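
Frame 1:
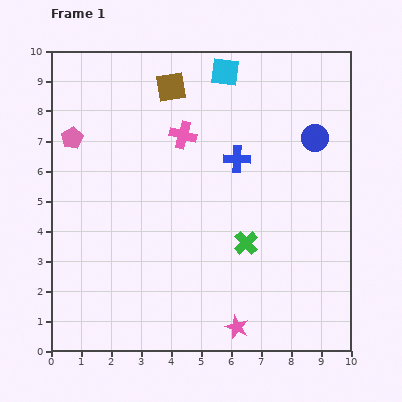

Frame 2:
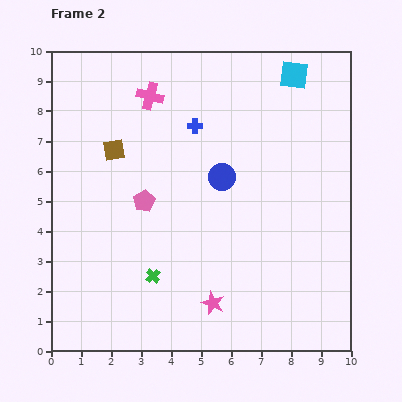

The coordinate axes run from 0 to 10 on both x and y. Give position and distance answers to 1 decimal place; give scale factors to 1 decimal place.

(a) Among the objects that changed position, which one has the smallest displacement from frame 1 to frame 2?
the pink star

(moved 1.1)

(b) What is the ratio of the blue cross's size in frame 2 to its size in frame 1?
0.6×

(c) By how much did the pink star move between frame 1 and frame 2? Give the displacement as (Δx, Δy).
(-0.8, 0.8)

The pink star was at (6.2, 0.8) in frame 1 and (5.4, 1.6) in frame 2.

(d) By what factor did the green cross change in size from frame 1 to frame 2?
0.6×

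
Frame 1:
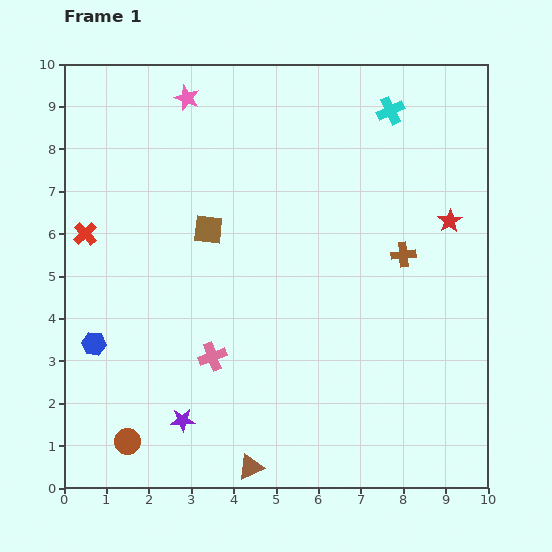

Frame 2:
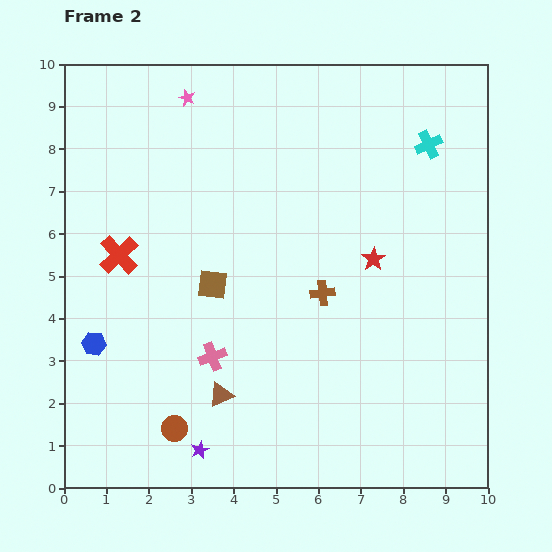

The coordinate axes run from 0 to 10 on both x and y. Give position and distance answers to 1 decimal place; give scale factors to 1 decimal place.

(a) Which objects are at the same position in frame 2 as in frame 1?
the pink cross, the blue hexagon, the pink star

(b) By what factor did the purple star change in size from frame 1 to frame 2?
0.8×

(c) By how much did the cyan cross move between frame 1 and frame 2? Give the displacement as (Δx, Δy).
(0.9, -0.8)

The cyan cross was at (7.7, 8.9) in frame 1 and (8.6, 8.1) in frame 2.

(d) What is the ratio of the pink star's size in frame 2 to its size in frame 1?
0.6×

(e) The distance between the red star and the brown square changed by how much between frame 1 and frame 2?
-1.9

Distance in frame 1: 5.7. Distance in frame 2: 3.8.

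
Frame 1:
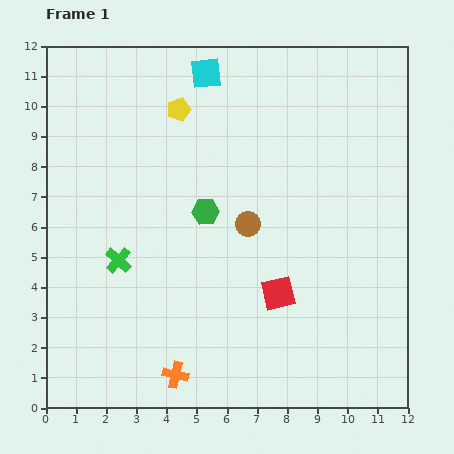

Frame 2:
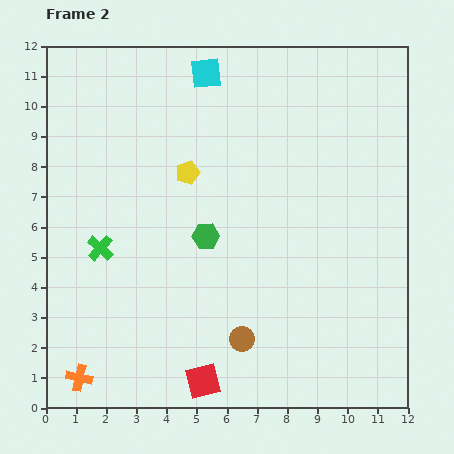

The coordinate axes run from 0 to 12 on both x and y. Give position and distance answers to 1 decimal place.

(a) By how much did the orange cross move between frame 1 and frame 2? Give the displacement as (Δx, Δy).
(-3.2, -0.1)

The orange cross was at (4.3, 1.1) in frame 1 and (1.1, 1.0) in frame 2.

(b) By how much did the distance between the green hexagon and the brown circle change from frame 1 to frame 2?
+2.1

Distance in frame 1: 1.5. Distance in frame 2: 3.6.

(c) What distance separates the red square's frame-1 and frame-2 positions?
3.8

The red square moved from (7.7, 3.8) to (5.2, 0.9), a distance of √(2.5² + 2.9²) ≈ 3.8.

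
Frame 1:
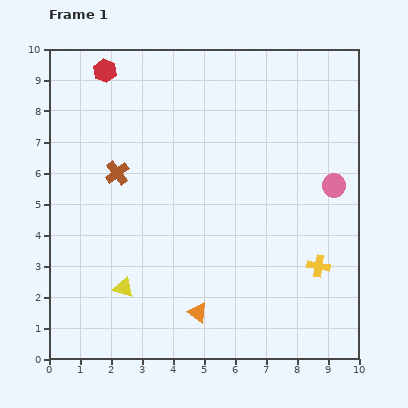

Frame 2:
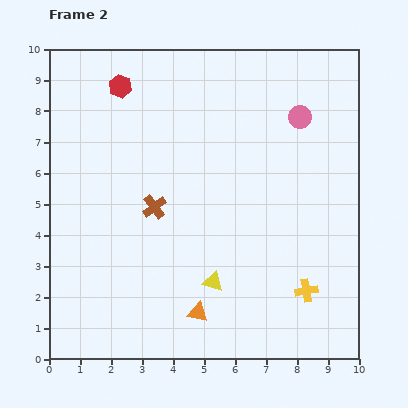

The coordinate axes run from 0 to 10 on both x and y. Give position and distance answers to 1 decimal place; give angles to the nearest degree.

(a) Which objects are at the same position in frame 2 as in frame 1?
the orange triangle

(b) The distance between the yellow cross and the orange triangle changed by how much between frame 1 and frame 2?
-0.6

Distance in frame 1: 4.2. Distance in frame 2: 3.6.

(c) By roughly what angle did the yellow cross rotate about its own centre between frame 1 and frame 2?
18° counter-clockwise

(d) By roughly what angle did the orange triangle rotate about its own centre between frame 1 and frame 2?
24° counter-clockwise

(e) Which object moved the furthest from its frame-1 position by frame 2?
the yellow triangle

(moved 2.9; next 2.5)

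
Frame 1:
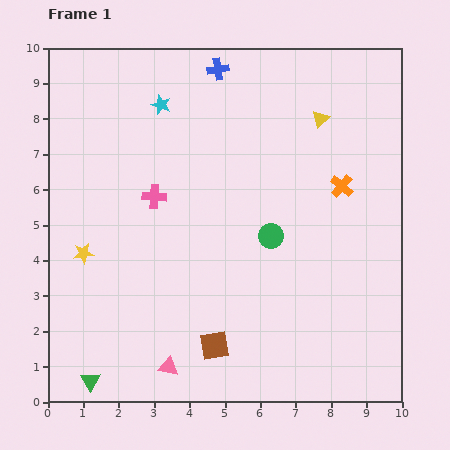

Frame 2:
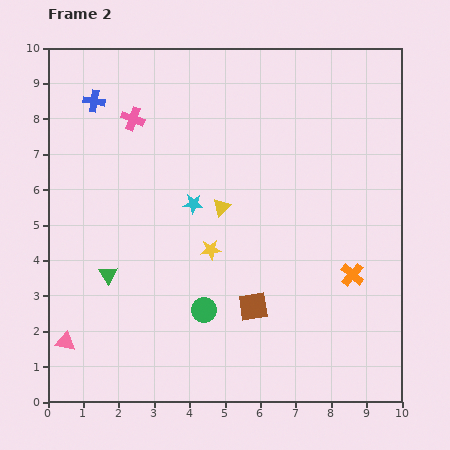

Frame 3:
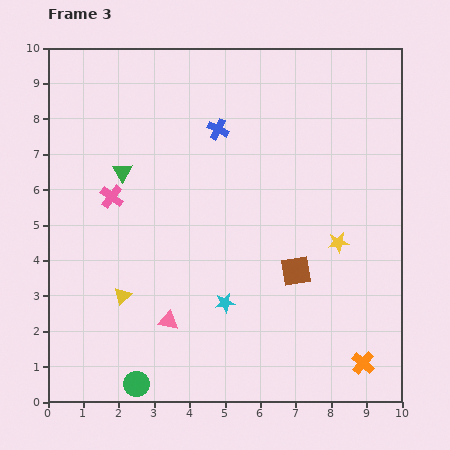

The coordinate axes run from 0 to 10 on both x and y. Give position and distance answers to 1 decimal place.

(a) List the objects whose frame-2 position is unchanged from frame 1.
none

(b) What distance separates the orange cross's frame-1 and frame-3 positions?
5.0

The orange cross moved from (8.3, 6.1) to (8.9, 1.1), a distance of √(0.6² + 5.0²) ≈ 5.0.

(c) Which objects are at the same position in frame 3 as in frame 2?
none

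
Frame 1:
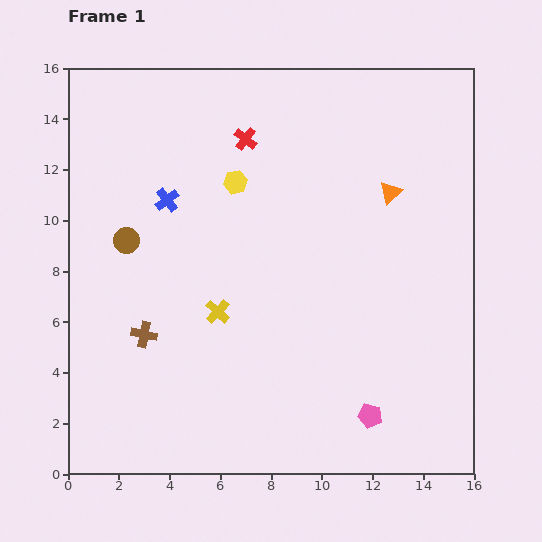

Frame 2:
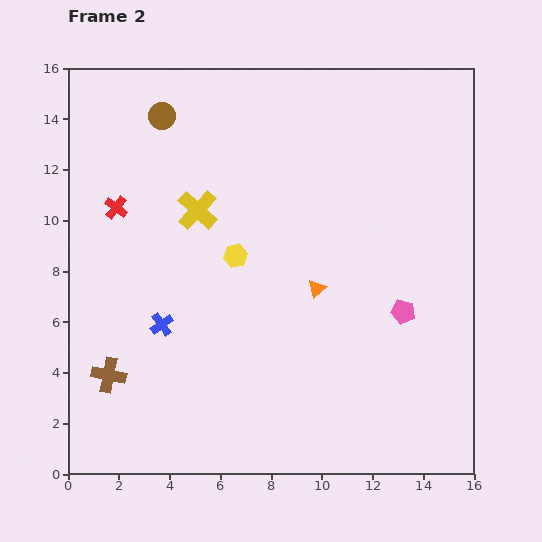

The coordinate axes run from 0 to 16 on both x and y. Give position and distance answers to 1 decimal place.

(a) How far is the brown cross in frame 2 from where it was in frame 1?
2.1

The brown cross moved from (3.0, 5.5) to (1.6, 3.9), a distance of √(1.4² + 1.6²) ≈ 2.1.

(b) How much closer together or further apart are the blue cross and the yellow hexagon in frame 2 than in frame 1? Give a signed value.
+1.2

Distance in frame 1: 2.8. Distance in frame 2: 4.0.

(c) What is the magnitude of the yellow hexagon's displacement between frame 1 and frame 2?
2.9

The yellow hexagon moved from (6.6, 11.5) to (6.6, 8.6), a distance of √(0.0² + 2.9²) ≈ 2.9.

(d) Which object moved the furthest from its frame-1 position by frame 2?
the red cross

(moved 5.8; next 5.1)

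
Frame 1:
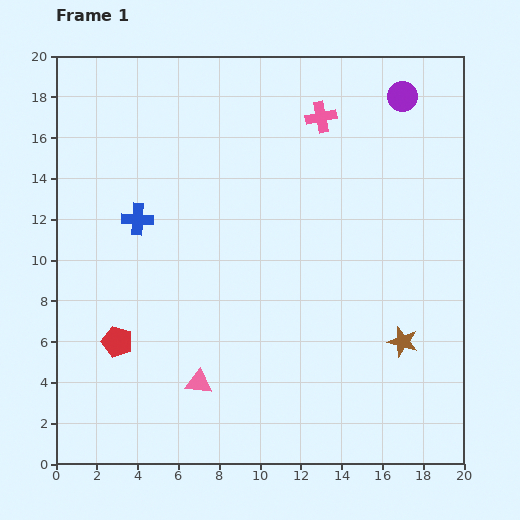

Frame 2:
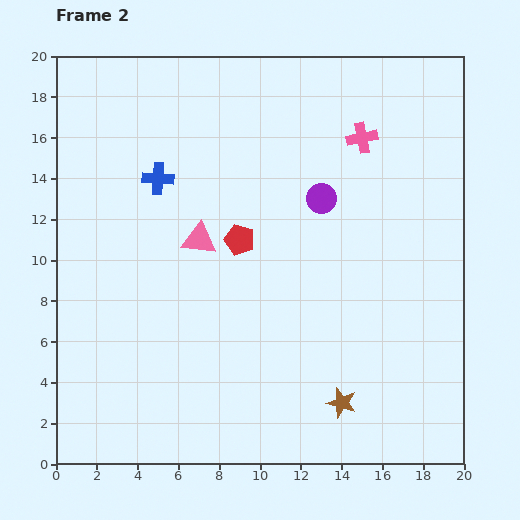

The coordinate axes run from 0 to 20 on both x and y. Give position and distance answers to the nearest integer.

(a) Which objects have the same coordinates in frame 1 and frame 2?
none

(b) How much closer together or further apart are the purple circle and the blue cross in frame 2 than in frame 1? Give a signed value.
-6

Distance in frame 1: 14. Distance in frame 2: 8.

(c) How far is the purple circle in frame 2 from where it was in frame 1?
6

The purple circle moved from (17, 18) to (13, 13), a distance of √(4² + 5²) ≈ 6.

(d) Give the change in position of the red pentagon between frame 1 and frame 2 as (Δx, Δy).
(6, 5)

The red pentagon was at (3, 6) in frame 1 and (9, 11) in frame 2.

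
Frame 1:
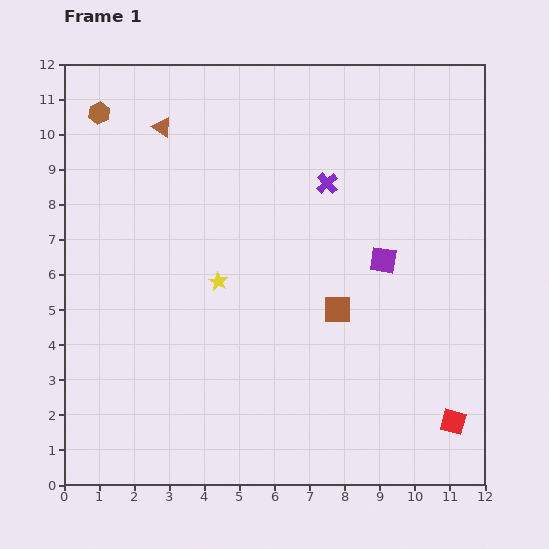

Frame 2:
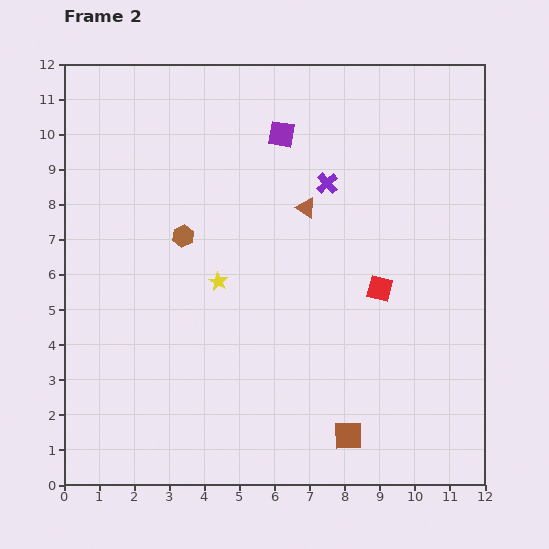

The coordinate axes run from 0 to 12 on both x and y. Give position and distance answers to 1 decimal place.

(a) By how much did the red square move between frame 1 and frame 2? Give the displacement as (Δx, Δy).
(-2.1, 3.8)

The red square was at (11.1, 1.8) in frame 1 and (9.0, 5.6) in frame 2.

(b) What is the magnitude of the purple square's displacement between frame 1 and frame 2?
4.6

The purple square moved from (9.1, 6.4) to (6.2, 10.0), a distance of √(2.9² + 3.6²) ≈ 4.6.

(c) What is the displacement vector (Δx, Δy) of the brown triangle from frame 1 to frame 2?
(4.1, -2.3)

The brown triangle was at (2.8, 10.2) in frame 1 and (6.9, 7.9) in frame 2.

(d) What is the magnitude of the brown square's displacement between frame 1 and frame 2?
3.6

The brown square moved from (7.8, 5.0) to (8.1, 1.4), a distance of √(0.3² + 3.6²) ≈ 3.6.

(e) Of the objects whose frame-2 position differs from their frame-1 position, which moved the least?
the brown square

(moved 3.6)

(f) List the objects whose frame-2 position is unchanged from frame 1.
the purple cross, the yellow star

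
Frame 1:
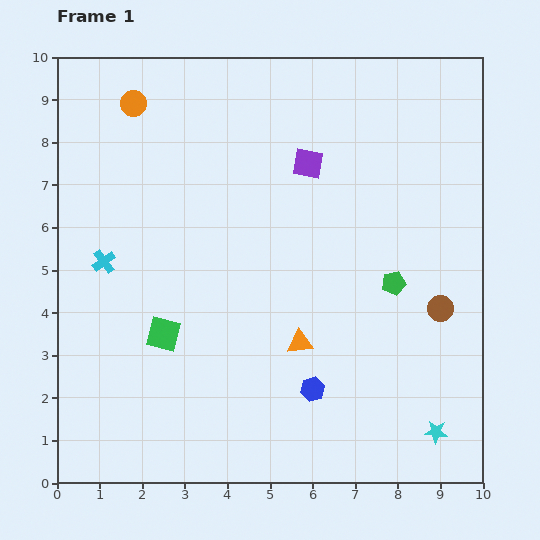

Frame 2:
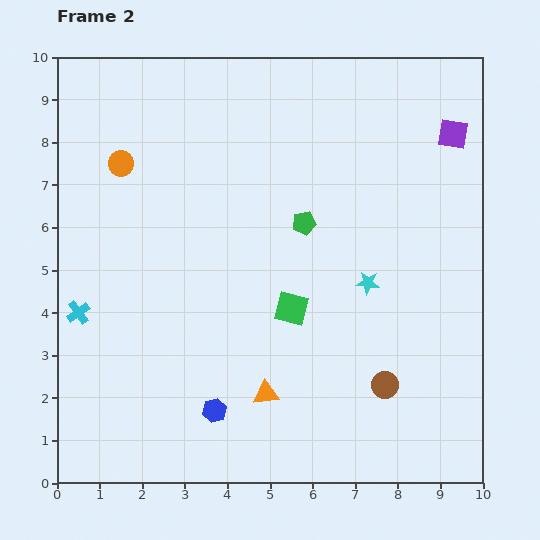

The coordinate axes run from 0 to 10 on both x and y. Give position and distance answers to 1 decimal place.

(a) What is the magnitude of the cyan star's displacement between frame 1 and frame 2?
3.8

The cyan star moved from (8.9, 1.2) to (7.3, 4.7), a distance of √(1.6² + 3.5²) ≈ 3.8.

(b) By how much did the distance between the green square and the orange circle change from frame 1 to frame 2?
-0.2

Distance in frame 1: 5.4. Distance in frame 2: 5.2.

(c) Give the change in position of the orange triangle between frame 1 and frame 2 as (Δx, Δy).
(-0.8, -1.2)

The orange triangle was at (5.7, 3.3) in frame 1 and (4.9, 2.1) in frame 2.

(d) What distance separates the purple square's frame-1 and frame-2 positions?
3.5

The purple square moved from (5.9, 7.5) to (9.3, 8.2), a distance of √(3.4² + 0.7²) ≈ 3.5.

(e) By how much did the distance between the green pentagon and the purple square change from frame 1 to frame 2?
+0.7

Distance in frame 1: 3.4. Distance in frame 2: 4.1.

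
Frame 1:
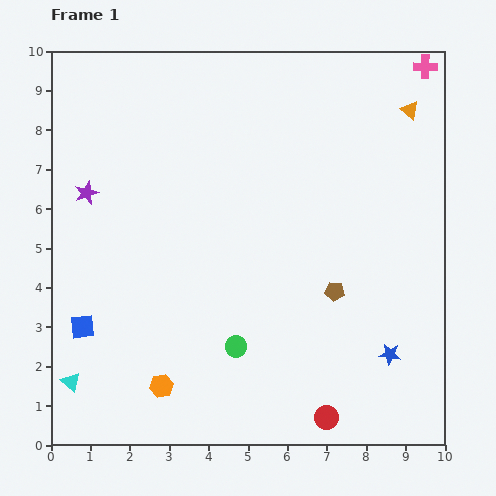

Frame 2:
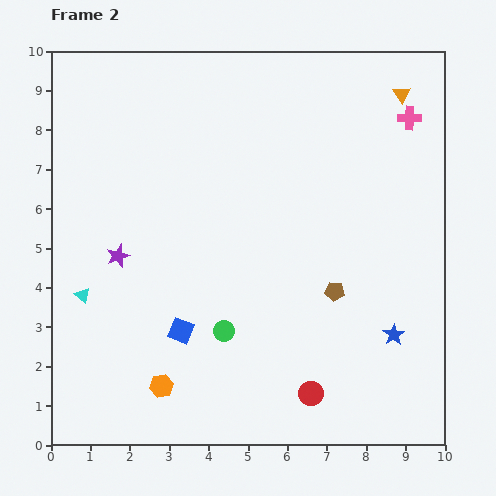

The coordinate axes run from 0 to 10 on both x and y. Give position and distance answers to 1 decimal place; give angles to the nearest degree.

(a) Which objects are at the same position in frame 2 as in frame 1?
the orange hexagon, the brown pentagon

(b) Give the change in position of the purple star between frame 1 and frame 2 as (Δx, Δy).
(0.8, -1.6)

The purple star was at (0.9, 6.4) in frame 1 and (1.7, 4.8) in frame 2.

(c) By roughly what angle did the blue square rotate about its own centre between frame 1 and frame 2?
28° clockwise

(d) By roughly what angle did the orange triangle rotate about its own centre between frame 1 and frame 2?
17° clockwise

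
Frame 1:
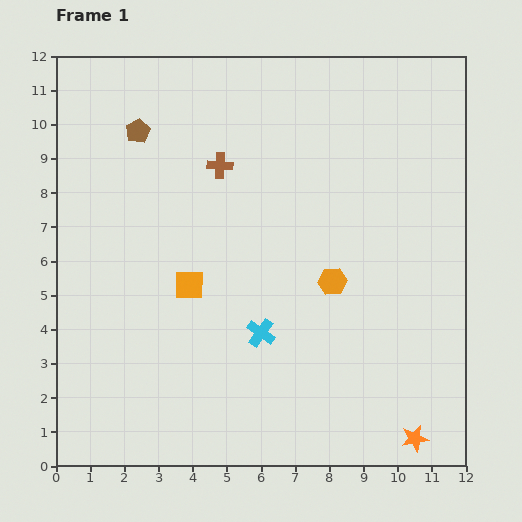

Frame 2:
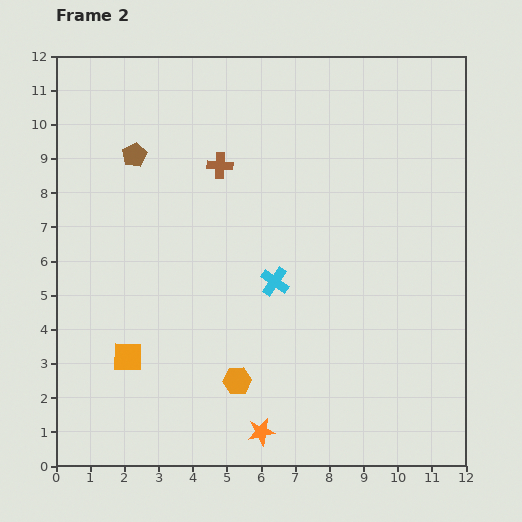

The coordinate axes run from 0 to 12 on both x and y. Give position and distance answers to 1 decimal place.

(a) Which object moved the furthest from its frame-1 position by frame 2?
the orange star

(moved 4.5; next 4.0)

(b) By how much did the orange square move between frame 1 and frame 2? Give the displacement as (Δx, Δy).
(-1.8, -2.1)

The orange square was at (3.9, 5.3) in frame 1 and (2.1, 3.2) in frame 2.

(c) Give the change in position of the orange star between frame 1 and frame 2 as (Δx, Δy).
(-4.5, 0.2)

The orange star was at (10.5, 0.8) in frame 1 and (6.0, 1.0) in frame 2.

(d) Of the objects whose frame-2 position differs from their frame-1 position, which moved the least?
the brown pentagon

(moved 0.7)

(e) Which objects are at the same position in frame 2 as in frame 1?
the brown cross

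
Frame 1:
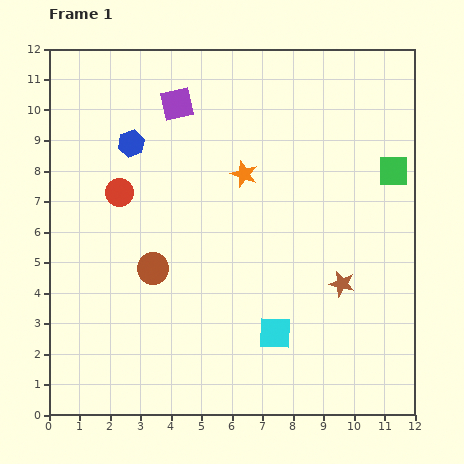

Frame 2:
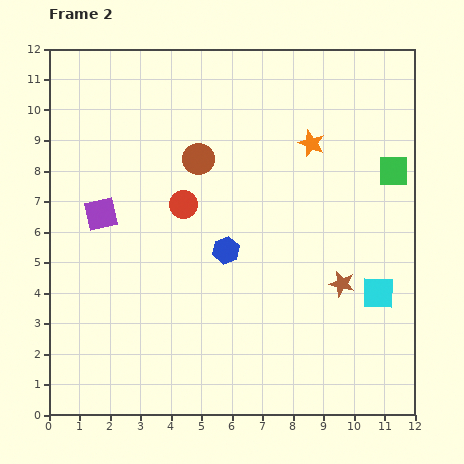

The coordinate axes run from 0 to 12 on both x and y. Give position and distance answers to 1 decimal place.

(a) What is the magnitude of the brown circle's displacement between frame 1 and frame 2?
3.9

The brown circle moved from (3.4, 4.8) to (4.9, 8.4), a distance of √(1.5² + 3.6²) ≈ 3.9.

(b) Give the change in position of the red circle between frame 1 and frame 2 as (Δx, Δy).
(2.1, -0.4)

The red circle was at (2.3, 7.3) in frame 1 and (4.4, 6.9) in frame 2.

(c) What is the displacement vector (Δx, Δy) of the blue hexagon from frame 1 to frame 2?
(3.1, -3.5)

The blue hexagon was at (2.7, 8.9) in frame 1 and (5.8, 5.4) in frame 2.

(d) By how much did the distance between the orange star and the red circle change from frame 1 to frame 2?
+0.6

Distance in frame 1: 4.1. Distance in frame 2: 4.7.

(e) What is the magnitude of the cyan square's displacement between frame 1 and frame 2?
3.6

The cyan square moved from (7.4, 2.7) to (10.8, 4.0), a distance of √(3.4² + 1.3²) ≈ 3.6.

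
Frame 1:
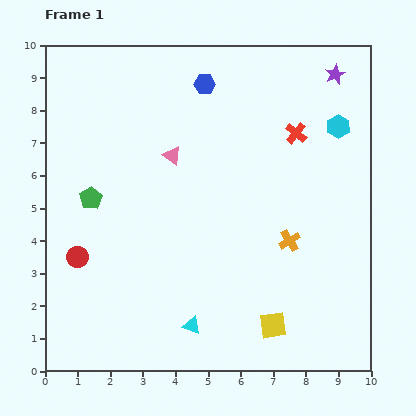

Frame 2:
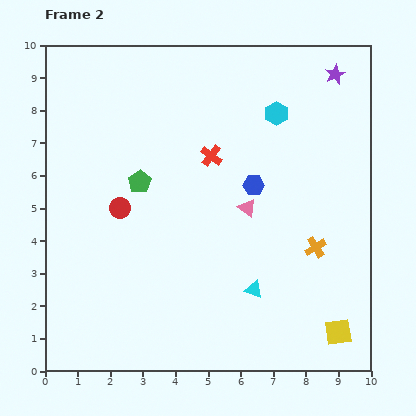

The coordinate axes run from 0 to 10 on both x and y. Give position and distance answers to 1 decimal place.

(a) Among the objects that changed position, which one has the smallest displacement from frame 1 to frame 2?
the orange cross

(moved 0.8)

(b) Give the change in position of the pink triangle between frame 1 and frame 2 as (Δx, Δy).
(2.3, -1.6)

The pink triangle was at (3.9, 6.6) in frame 1 and (6.2, 5.0) in frame 2.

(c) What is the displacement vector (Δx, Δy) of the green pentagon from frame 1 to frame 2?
(1.5, 0.5)

The green pentagon was at (1.4, 5.3) in frame 1 and (2.9, 5.8) in frame 2.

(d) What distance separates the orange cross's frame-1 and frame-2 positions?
0.8

The orange cross moved from (7.5, 4.0) to (8.3, 3.8), a distance of √(0.8² + 0.2²) ≈ 0.8.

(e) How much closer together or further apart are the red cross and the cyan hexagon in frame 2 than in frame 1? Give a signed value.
+1.1

Distance in frame 1: 1.3. Distance in frame 2: 2.4.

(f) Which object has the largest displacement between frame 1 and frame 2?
the blue hexagon

(moved 3.4; next 2.8)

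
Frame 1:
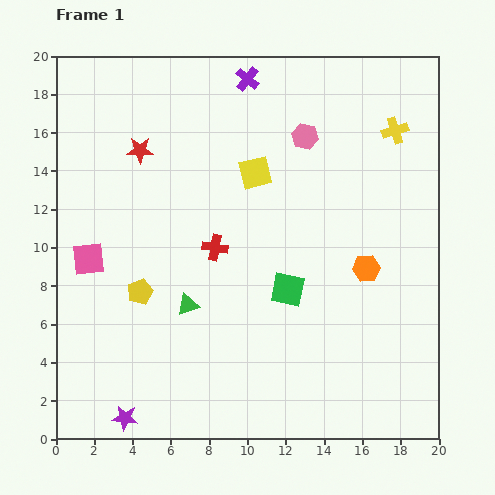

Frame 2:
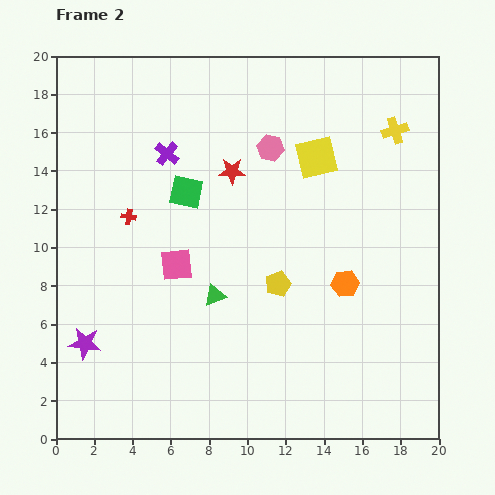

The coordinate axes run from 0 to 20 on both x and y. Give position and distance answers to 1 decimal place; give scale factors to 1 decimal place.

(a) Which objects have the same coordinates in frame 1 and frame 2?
the yellow cross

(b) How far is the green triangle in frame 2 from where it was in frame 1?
1.5

The green triangle moved from (6.9, 7.0) to (8.3, 7.5), a distance of √(1.4² + 0.5²) ≈ 1.5.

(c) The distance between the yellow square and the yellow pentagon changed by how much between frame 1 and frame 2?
-1.7

Distance in frame 1: 8.6. Distance in frame 2: 6.9.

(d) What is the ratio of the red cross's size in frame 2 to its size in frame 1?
0.6×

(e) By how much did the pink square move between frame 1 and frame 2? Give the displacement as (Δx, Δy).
(4.6, -0.3)

The pink square was at (1.7, 9.4) in frame 1 and (6.3, 9.1) in frame 2.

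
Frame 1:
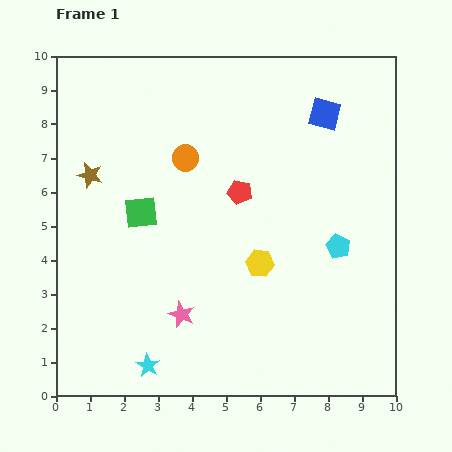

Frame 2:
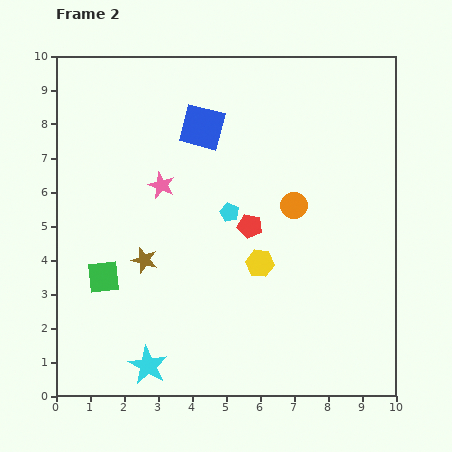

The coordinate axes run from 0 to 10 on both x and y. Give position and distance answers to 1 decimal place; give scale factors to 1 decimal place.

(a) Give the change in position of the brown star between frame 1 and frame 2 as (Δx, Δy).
(1.6, -2.5)

The brown star was at (1.0, 6.5) in frame 1 and (2.6, 4.0) in frame 2.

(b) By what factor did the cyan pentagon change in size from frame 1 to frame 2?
0.8×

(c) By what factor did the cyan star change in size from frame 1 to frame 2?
1.7×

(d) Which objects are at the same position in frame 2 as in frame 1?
the yellow hexagon, the cyan star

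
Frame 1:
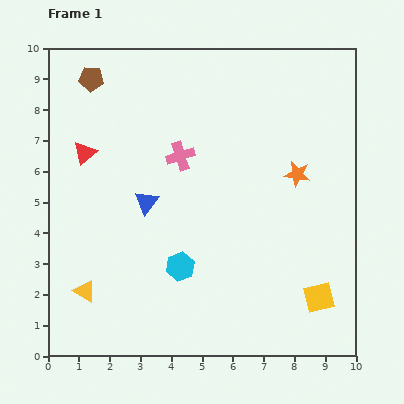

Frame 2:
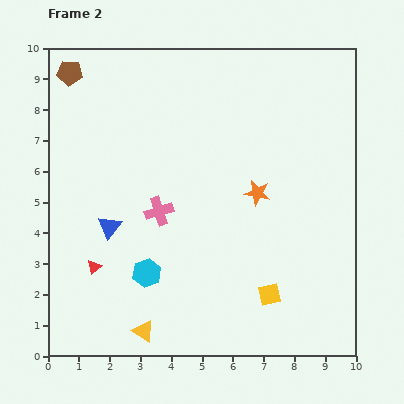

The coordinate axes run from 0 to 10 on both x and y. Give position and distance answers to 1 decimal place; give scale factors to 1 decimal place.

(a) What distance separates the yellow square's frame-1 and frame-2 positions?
1.6

The yellow square moved from (8.8, 1.9) to (7.2, 2.0), a distance of √(1.6² + 0.1²) ≈ 1.6.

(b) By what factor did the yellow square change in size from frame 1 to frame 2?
0.7×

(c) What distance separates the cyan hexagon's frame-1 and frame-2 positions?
1.1

The cyan hexagon moved from (4.3, 2.9) to (3.2, 2.7), a distance of √(1.1² + 0.2²) ≈ 1.1.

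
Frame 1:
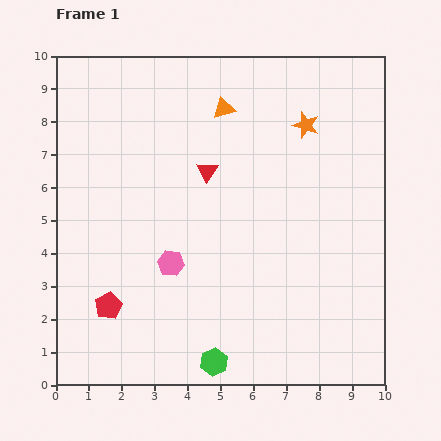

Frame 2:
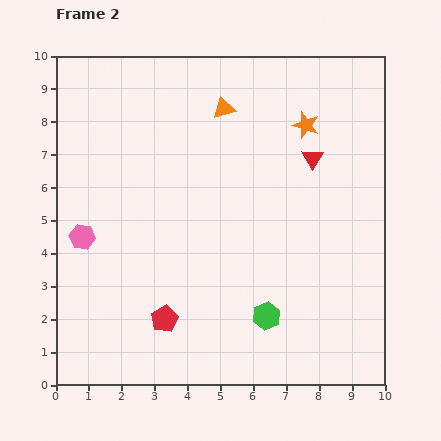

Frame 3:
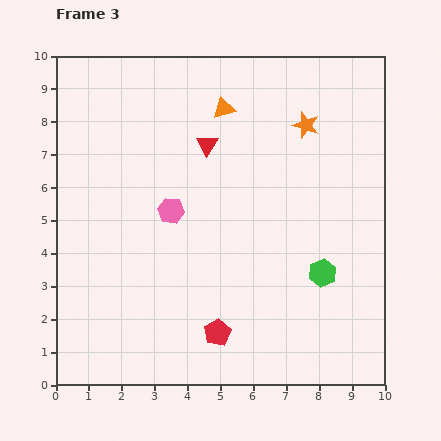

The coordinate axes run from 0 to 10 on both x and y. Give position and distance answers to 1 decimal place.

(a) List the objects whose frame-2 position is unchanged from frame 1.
the orange star, the orange triangle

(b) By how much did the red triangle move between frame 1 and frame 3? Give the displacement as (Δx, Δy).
(0.0, 0.8)

The red triangle was at (4.6, 6.5) in frame 1 and (4.6, 7.3) in frame 3.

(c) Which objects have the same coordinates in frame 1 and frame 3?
the orange star, the orange triangle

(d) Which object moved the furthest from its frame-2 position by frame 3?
the red triangle

(moved 3.2; next 2.8)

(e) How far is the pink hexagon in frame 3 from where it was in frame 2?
2.8

The pink hexagon moved from (0.8, 4.5) to (3.5, 5.3), a distance of √(2.7² + 0.8²) ≈ 2.8.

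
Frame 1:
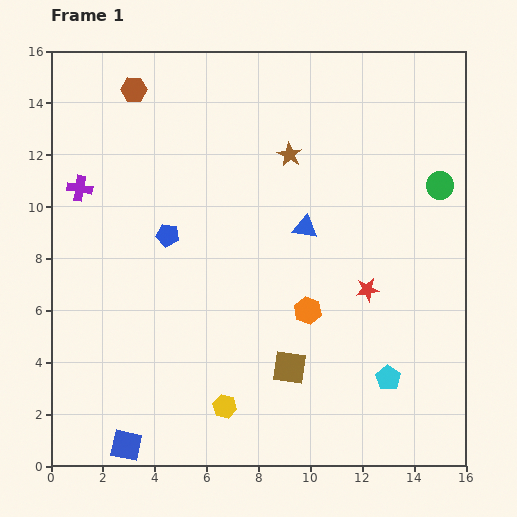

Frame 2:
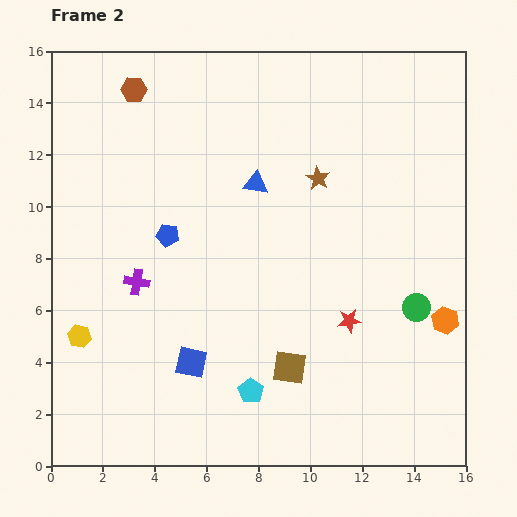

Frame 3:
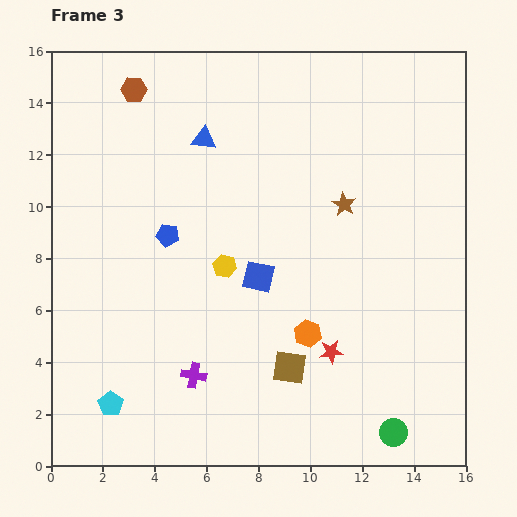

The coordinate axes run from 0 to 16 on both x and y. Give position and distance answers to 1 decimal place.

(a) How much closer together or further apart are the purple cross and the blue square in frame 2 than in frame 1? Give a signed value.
-6.4

Distance in frame 1: 10.1. Distance in frame 2: 3.7.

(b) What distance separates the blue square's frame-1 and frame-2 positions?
4.1

The blue square moved from (2.9, 0.8) to (5.4, 4.0), a distance of √(2.5² + 3.2²) ≈ 4.1.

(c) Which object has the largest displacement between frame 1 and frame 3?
the cyan pentagon

(moved 10.7; next 9.7)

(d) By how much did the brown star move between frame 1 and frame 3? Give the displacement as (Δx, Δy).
(2.1, -1.9)

The brown star was at (9.2, 12.0) in frame 1 and (11.3, 10.1) in frame 3.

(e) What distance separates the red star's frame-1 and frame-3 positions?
2.8

The red star moved from (12.2, 6.8) to (10.8, 4.4), a distance of √(1.4² + 2.4²) ≈ 2.8.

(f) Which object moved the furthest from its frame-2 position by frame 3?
the yellow hexagon

(moved 6.2; next 5.4)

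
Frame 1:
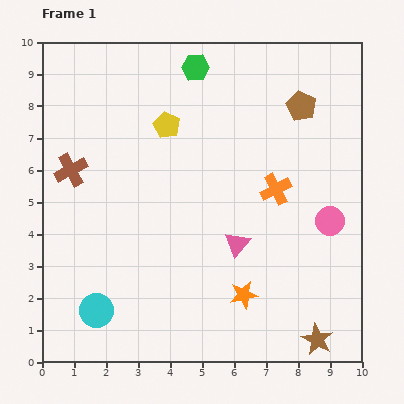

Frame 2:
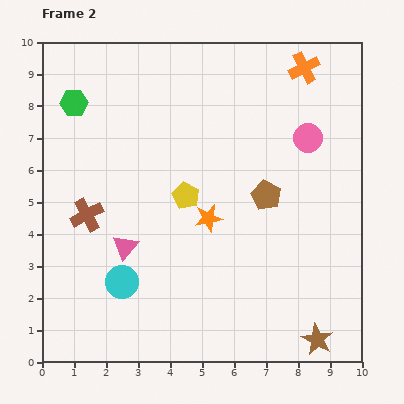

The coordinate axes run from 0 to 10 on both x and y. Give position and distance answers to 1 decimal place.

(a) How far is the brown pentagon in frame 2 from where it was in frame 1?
3.0

The brown pentagon moved from (8.1, 8.0) to (7.0, 5.2), a distance of √(1.1² + 2.8²) ≈ 3.0.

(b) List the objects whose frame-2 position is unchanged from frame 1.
the brown star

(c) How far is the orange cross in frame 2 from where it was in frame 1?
3.9

The orange cross moved from (7.3, 5.4) to (8.2, 9.2), a distance of √(0.9² + 3.8²) ≈ 3.9.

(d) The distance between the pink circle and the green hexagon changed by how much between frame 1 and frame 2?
+1.0

Distance in frame 1: 6.4. Distance in frame 2: 7.4.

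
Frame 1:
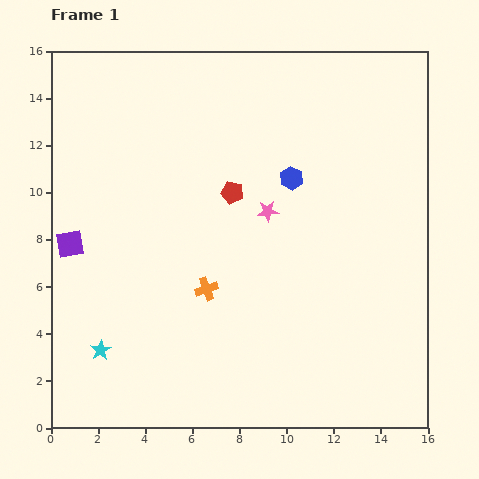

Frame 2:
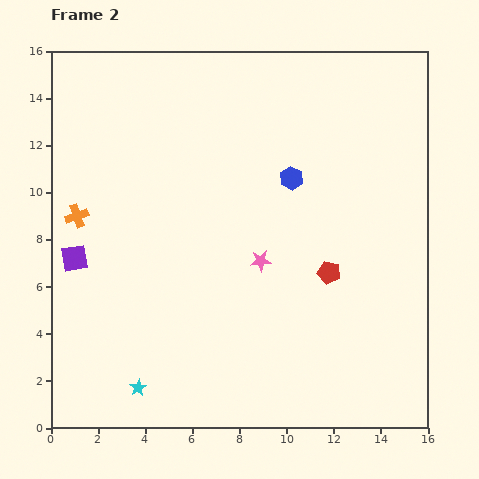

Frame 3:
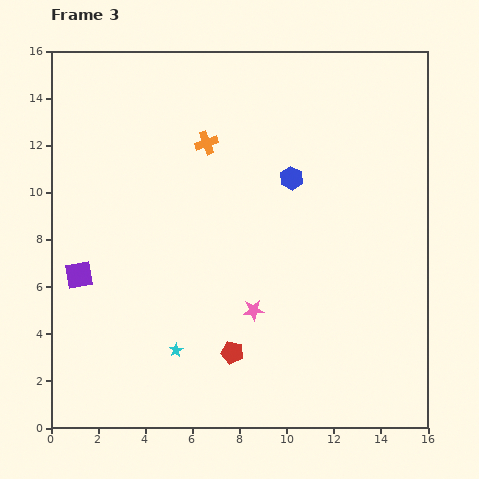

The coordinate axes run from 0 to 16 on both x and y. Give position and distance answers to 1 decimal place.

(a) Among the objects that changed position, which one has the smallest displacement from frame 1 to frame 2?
the purple square

(moved 0.6)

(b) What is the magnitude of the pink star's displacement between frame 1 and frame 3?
4.2

The pink star moved from (9.2, 9.2) to (8.6, 5.0), a distance of √(0.6² + 4.2²) ≈ 4.2.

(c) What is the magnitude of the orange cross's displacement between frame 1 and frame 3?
6.2

The orange cross moved from (6.6, 5.9) to (6.6, 12.1), a distance of √(0.0² + 6.2²) ≈ 6.2.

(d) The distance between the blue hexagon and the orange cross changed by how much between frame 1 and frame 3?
-2.0

Distance in frame 1: 5.9. Distance in frame 3: 3.9.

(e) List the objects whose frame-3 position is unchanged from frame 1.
the blue hexagon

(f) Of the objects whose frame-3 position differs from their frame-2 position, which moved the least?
the purple square

(moved 0.7)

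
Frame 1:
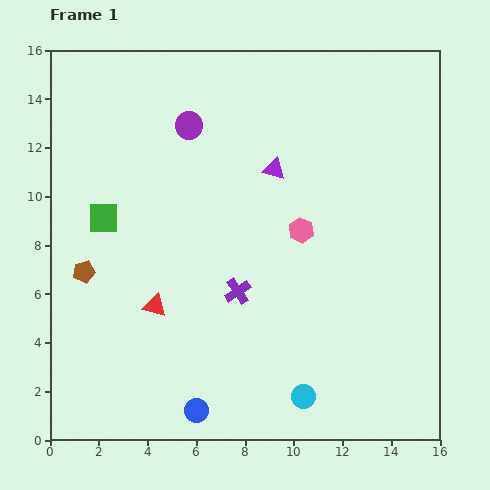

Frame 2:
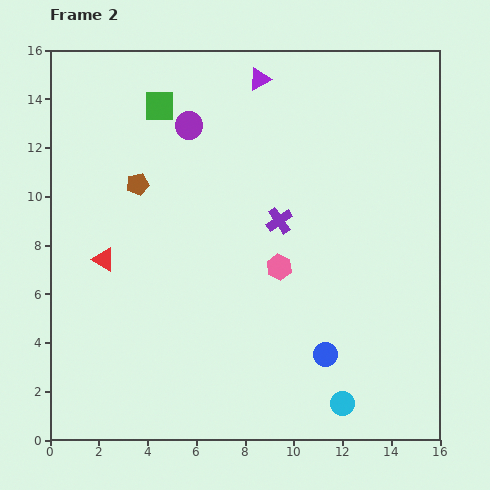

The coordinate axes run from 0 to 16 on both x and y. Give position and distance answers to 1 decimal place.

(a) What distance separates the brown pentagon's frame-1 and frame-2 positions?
4.2

The brown pentagon moved from (1.4, 6.9) to (3.6, 10.5), a distance of √(2.2² + 3.6²) ≈ 4.2.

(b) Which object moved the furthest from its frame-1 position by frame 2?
the blue circle

(moved 5.8; next 5.1)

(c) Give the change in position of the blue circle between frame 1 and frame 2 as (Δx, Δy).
(5.3, 2.3)

The blue circle was at (6.0, 1.2) in frame 1 and (11.3, 3.5) in frame 2.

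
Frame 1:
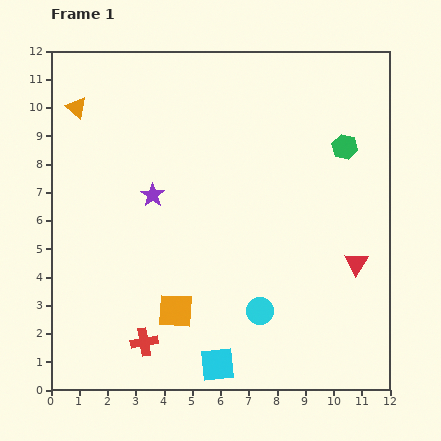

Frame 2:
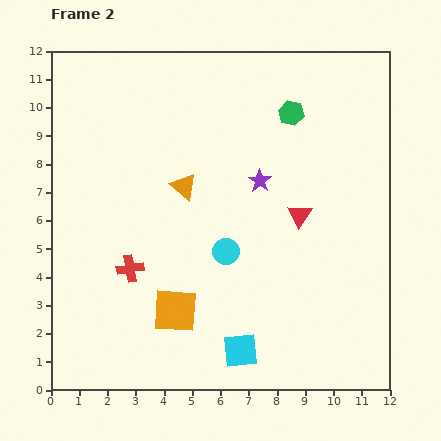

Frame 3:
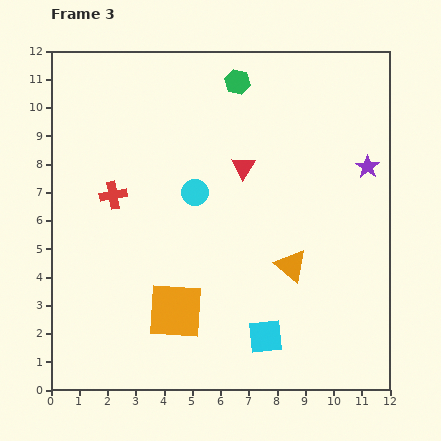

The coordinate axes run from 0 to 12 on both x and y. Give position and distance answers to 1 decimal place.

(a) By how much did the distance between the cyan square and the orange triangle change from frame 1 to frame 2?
-4.3

Distance in frame 1: 10.4. Distance in frame 2: 6.1.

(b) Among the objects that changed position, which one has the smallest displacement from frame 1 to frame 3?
the cyan square

(moved 2.0)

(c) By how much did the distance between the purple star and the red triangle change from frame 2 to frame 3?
+2.6

Distance in frame 2: 1.8. Distance in frame 3: 4.4.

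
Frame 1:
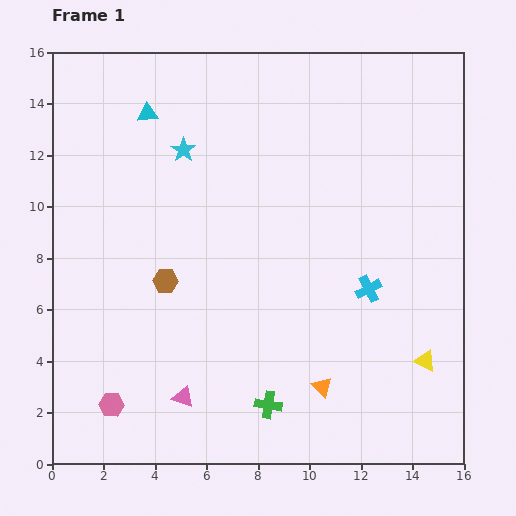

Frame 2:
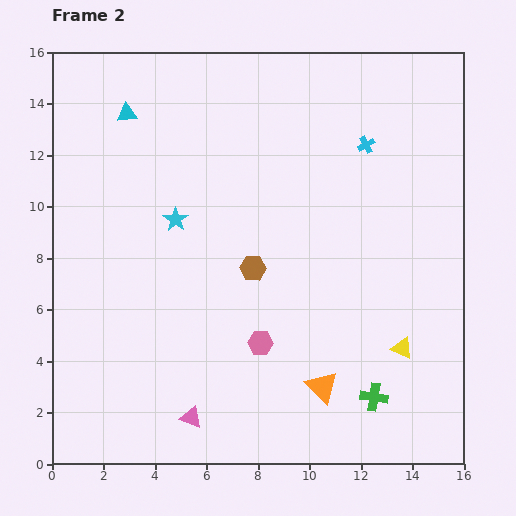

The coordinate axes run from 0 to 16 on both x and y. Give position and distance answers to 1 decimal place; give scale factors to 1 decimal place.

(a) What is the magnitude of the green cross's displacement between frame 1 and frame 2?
4.1

The green cross moved from (8.4, 2.3) to (12.5, 2.6), a distance of √(4.1² + 0.3²) ≈ 4.1.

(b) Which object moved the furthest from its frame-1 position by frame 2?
the pink hexagon

(moved 6.3; next 5.6)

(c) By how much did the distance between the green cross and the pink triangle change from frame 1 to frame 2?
+3.8

Distance in frame 1: 3.3. Distance in frame 2: 7.1.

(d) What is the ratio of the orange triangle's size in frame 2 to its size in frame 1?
1.6×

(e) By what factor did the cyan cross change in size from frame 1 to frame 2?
0.6×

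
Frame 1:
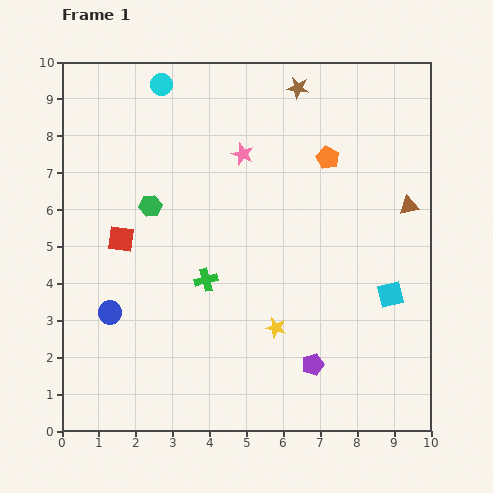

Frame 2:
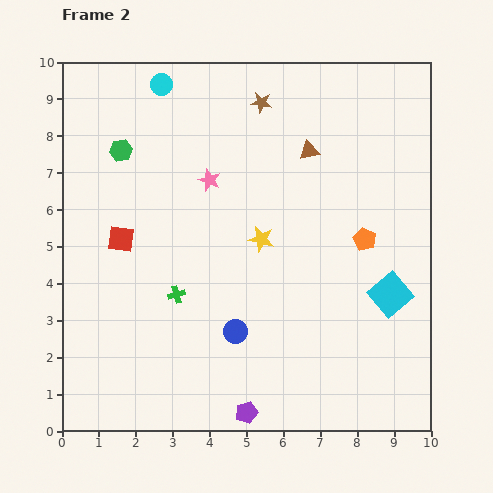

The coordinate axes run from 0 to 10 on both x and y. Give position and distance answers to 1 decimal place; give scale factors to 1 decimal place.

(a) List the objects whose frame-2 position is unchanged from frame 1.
the cyan circle, the red square, the cyan square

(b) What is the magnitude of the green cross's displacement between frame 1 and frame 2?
0.9

The green cross moved from (3.9, 4.1) to (3.1, 3.7), a distance of √(0.8² + 0.4²) ≈ 0.9.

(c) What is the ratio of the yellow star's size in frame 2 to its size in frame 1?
1.3×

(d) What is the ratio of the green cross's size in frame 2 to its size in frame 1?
0.7×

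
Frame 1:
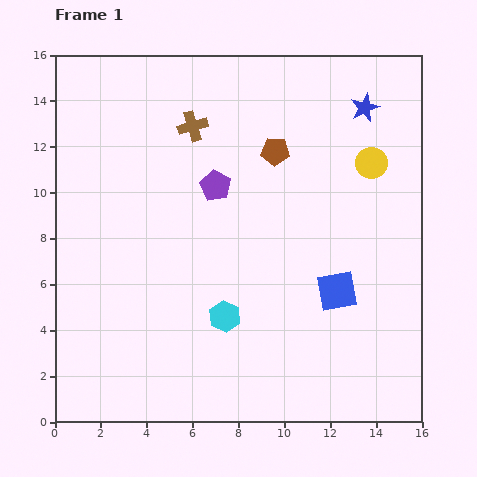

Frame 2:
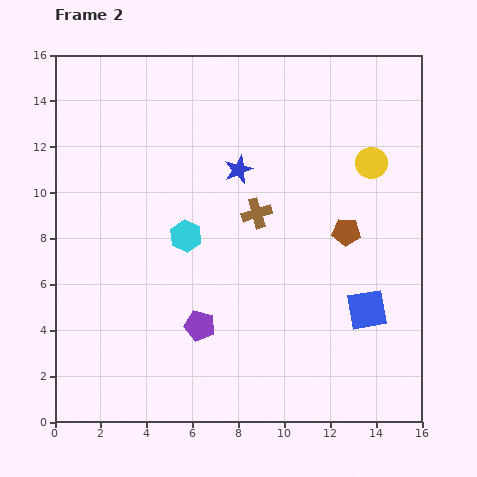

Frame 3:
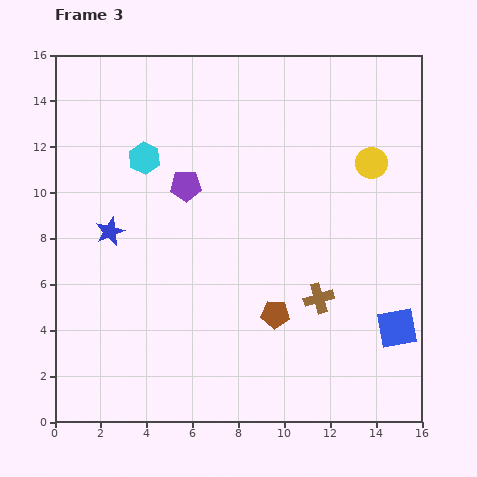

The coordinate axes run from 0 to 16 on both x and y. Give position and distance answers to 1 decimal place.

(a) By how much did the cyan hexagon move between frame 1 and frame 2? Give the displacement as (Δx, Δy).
(-1.7, 3.5)

The cyan hexagon was at (7.4, 4.6) in frame 1 and (5.7, 8.1) in frame 2.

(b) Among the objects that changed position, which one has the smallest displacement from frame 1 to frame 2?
the blue square

(moved 1.5)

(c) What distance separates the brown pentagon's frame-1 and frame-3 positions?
7.1

The brown pentagon moved from (9.6, 11.8) to (9.6, 4.7), a distance of √(0.0² + 7.1²) ≈ 7.1.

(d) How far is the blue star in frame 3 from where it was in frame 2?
6.2

The blue star moved from (8.0, 11.0) to (2.4, 8.3), a distance of √(5.6² + 2.7²) ≈ 6.2.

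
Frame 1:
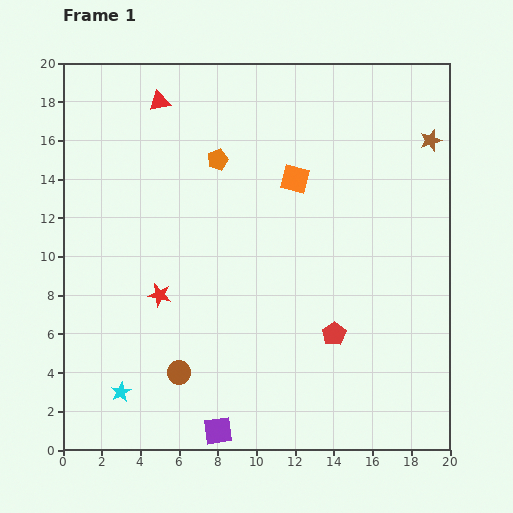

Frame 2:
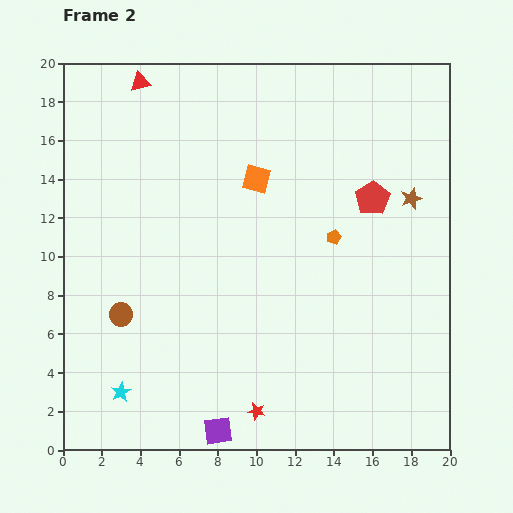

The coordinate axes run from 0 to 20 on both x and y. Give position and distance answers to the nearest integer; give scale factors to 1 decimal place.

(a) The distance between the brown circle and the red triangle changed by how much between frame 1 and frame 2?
-2

Distance in frame 1: 14. Distance in frame 2: 12.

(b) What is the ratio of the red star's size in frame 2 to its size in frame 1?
0.7×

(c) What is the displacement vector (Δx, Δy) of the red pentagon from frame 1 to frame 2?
(2, 7)

The red pentagon was at (14, 6) in frame 1 and (16, 13) in frame 2.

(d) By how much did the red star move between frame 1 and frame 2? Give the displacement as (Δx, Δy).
(5, -6)

The red star was at (5, 8) in frame 1 and (10, 2) in frame 2.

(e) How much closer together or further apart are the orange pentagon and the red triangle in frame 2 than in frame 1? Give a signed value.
+9

Distance in frame 1: 4. Distance in frame 2: 13.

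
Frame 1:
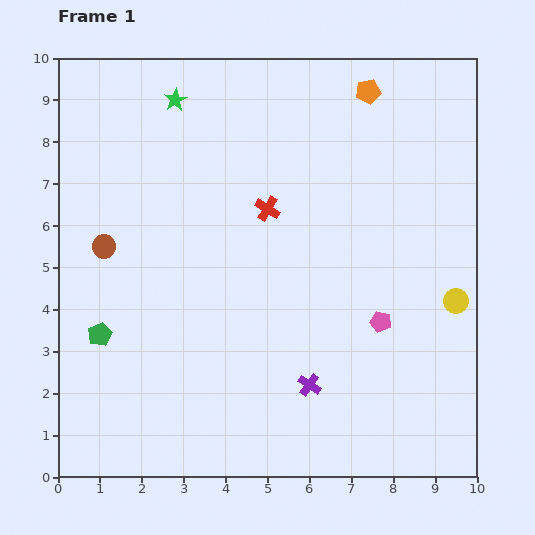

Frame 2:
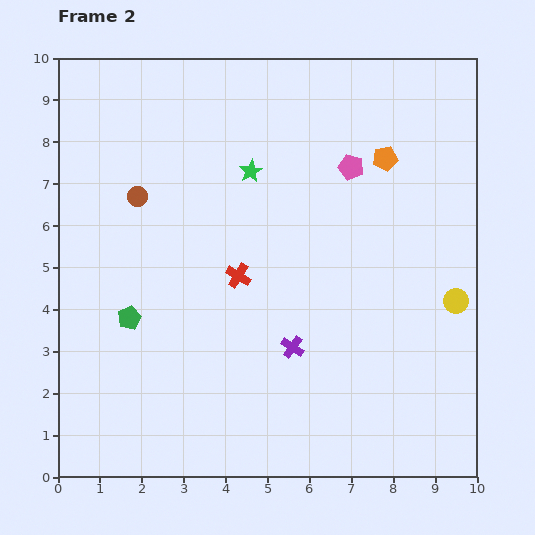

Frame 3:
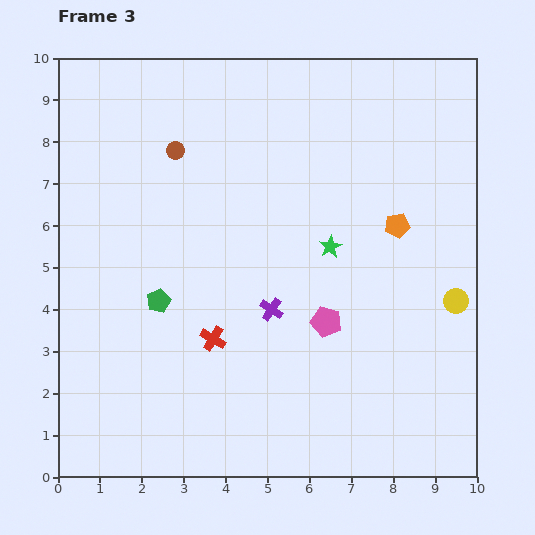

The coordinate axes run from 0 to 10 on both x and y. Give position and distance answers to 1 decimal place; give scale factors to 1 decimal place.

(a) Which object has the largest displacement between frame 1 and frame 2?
the pink pentagon

(moved 3.8; next 2.5)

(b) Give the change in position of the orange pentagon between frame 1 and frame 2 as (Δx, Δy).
(0.4, -1.6)

The orange pentagon was at (7.4, 9.2) in frame 1 and (7.8, 7.6) in frame 2.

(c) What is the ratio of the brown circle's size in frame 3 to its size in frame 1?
0.8×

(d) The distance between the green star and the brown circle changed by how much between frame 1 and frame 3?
+0.5

Distance in frame 1: 3.9. Distance in frame 3: 4.4.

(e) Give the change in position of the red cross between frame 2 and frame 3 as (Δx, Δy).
(-0.6, -1.5)

The red cross was at (4.3, 4.8) in frame 2 and (3.7, 3.3) in frame 3.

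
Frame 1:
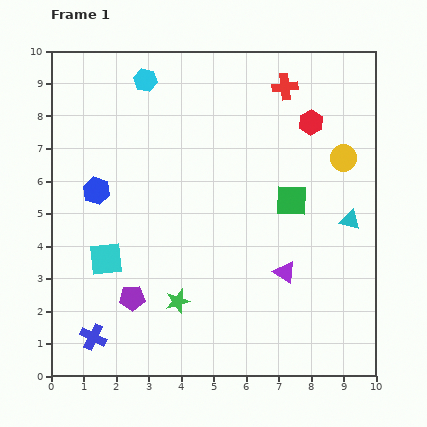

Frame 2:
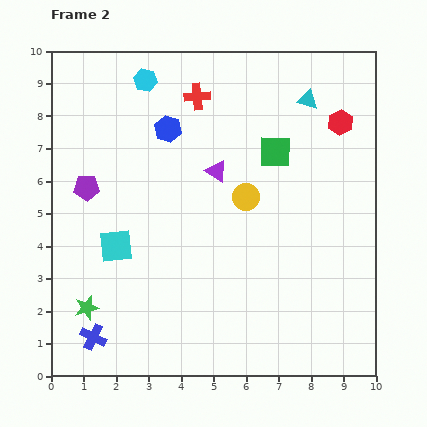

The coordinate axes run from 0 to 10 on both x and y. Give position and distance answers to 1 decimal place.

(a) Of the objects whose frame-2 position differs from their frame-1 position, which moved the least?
the cyan square

(moved 0.5)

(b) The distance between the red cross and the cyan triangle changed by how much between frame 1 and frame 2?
-1.2

Distance in frame 1: 4.6. Distance in frame 2: 3.4.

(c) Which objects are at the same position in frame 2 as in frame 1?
the cyan hexagon, the blue cross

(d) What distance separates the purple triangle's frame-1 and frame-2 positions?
3.7

The purple triangle moved from (7.2, 3.2) to (5.1, 6.3), a distance of √(2.1² + 3.1²) ≈ 3.7.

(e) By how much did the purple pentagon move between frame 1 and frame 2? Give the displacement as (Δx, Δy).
(-1.4, 3.4)

The purple pentagon was at (2.5, 2.4) in frame 1 and (1.1, 5.8) in frame 2.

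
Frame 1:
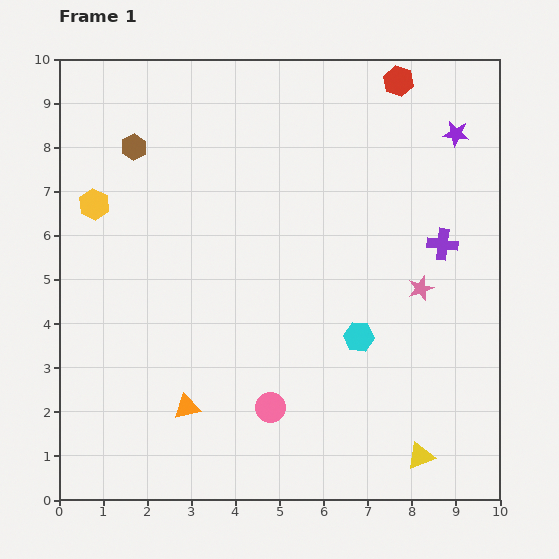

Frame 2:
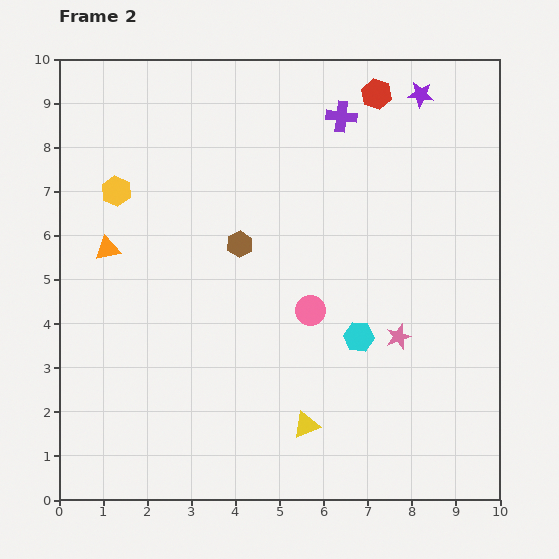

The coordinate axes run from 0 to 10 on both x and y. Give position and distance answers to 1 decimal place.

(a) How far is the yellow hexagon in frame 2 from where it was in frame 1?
0.6

The yellow hexagon moved from (0.8, 6.7) to (1.3, 7.0), a distance of √(0.5² + 0.3²) ≈ 0.6.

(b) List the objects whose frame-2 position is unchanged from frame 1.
the cyan hexagon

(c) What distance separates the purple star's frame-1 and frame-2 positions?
1.2

The purple star moved from (9.0, 8.3) to (8.2, 9.2), a distance of √(0.8² + 0.9²) ≈ 1.2.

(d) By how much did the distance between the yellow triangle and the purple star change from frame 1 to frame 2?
+0.6

Distance in frame 1: 7.3. Distance in frame 2: 7.9.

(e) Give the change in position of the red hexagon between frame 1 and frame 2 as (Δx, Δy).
(-0.5, -0.3)

The red hexagon was at (7.7, 9.5) in frame 1 and (7.2, 9.2) in frame 2.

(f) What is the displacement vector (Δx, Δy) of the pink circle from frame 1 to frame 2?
(0.9, 2.2)

The pink circle was at (4.8, 2.1) in frame 1 and (5.7, 4.3) in frame 2.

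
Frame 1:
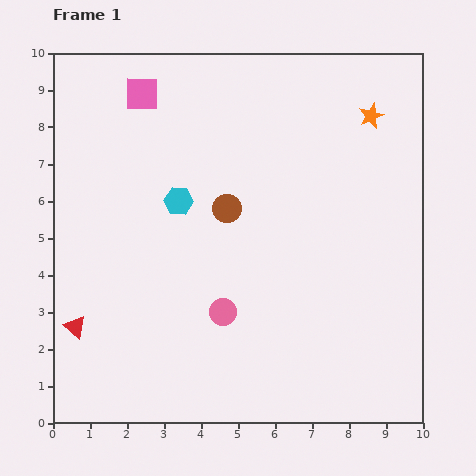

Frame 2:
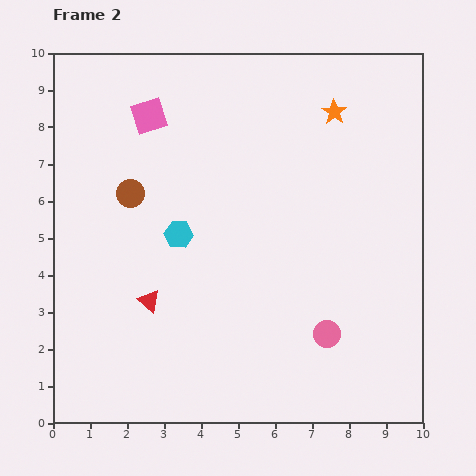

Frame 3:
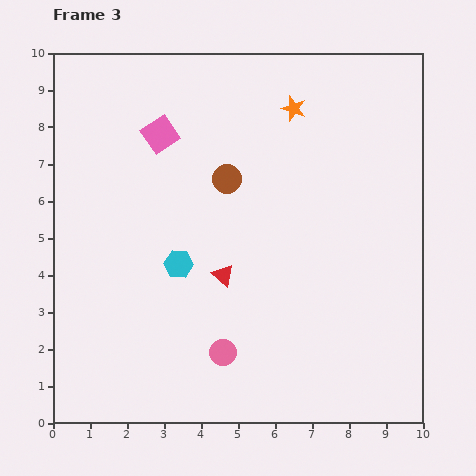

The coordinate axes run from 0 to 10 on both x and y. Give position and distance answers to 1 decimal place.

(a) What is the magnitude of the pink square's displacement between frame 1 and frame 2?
0.6

The pink square moved from (2.4, 8.9) to (2.6, 8.3), a distance of √(0.2² + 0.6²) ≈ 0.6.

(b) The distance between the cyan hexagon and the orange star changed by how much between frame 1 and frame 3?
-0.5

Distance in frame 1: 5.7. Distance in frame 3: 5.2.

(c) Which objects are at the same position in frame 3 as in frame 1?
none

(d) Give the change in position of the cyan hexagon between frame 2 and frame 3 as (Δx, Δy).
(0.0, -0.8)

The cyan hexagon was at (3.4, 5.1) in frame 2 and (3.4, 4.3) in frame 3.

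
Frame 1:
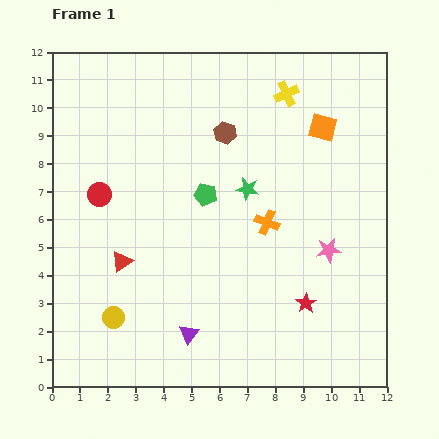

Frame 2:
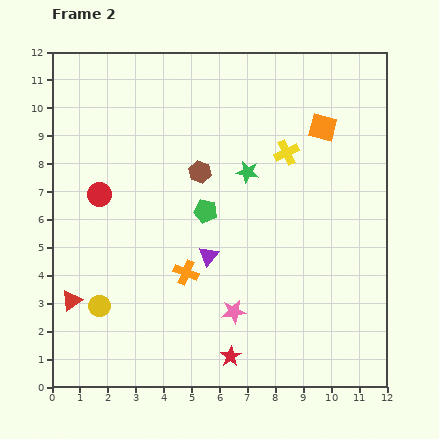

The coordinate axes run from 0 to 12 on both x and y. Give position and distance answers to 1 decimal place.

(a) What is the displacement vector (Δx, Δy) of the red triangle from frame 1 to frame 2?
(-1.8, -1.4)

The red triangle was at (2.5, 4.5) in frame 1 and (0.7, 3.1) in frame 2.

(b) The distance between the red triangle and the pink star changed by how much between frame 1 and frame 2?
-1.6

Distance in frame 1: 7.4. Distance in frame 2: 5.8.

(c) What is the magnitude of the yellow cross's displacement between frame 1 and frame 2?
2.1

The yellow cross moved from (8.4, 10.5) to (8.4, 8.4), a distance of √(0.0² + 2.1²) ≈ 2.1.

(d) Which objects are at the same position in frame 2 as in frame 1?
the red circle, the orange square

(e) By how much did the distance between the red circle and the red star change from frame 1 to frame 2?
-0.9

Distance in frame 1: 8.4. Distance in frame 2: 7.5.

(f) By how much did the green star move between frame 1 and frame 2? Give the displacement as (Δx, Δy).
(0.0, 0.6)

The green star was at (7.0, 7.1) in frame 1 and (7.0, 7.7) in frame 2.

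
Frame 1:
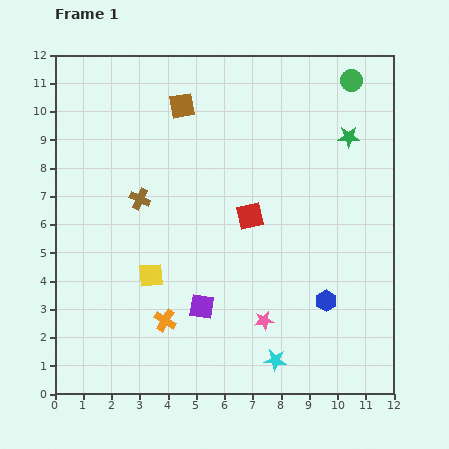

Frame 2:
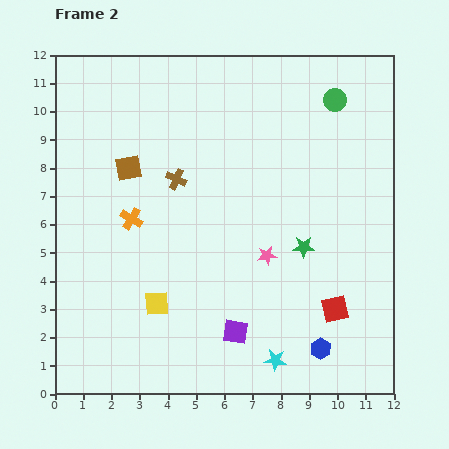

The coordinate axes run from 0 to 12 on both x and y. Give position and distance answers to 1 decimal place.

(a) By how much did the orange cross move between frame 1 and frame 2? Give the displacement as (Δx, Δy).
(-1.2, 3.6)

The orange cross was at (3.9, 2.6) in frame 1 and (2.7, 6.2) in frame 2.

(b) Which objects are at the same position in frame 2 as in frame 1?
the cyan star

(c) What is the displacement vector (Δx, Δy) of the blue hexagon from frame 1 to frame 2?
(-0.2, -1.7)

The blue hexagon was at (9.6, 3.3) in frame 1 and (9.4, 1.6) in frame 2.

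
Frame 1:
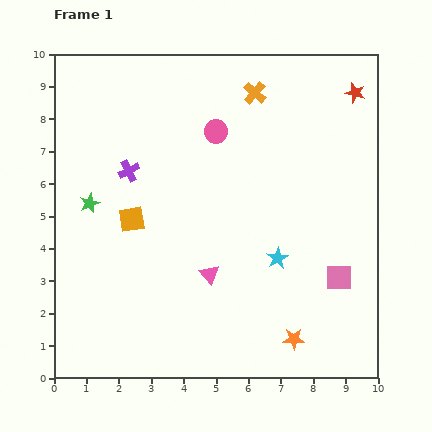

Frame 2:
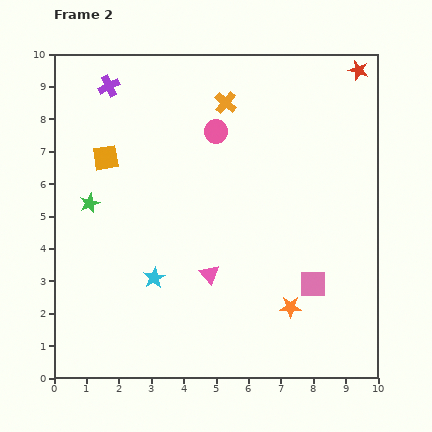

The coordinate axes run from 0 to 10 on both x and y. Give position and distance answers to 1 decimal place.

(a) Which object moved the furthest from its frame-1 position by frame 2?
the cyan star

(moved 3.8; next 2.7)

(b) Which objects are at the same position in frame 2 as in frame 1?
the green star, the pink triangle, the pink circle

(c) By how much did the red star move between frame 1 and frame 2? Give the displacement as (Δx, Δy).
(0.1, 0.7)

The red star was at (9.3, 8.8) in frame 1 and (9.4, 9.5) in frame 2.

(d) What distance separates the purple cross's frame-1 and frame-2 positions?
2.7

The purple cross moved from (2.3, 6.4) to (1.7, 9.0), a distance of √(0.6² + 2.6²) ≈ 2.7.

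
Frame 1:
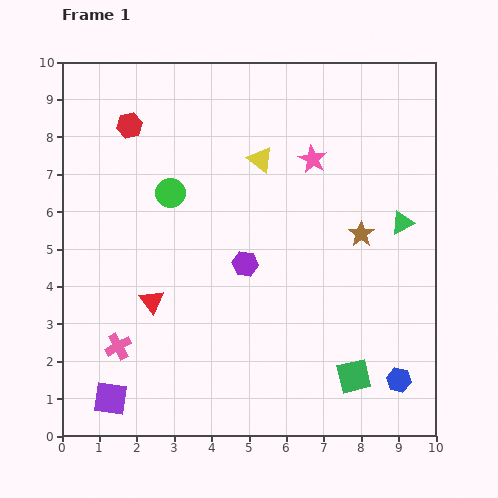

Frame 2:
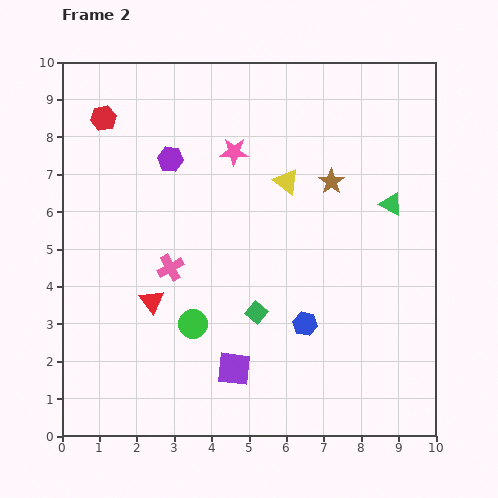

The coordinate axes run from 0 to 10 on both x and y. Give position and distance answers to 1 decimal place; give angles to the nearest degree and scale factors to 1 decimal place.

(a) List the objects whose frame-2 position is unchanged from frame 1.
the red triangle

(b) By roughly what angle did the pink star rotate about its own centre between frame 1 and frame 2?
27° counter-clockwise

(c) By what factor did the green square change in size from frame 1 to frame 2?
0.6×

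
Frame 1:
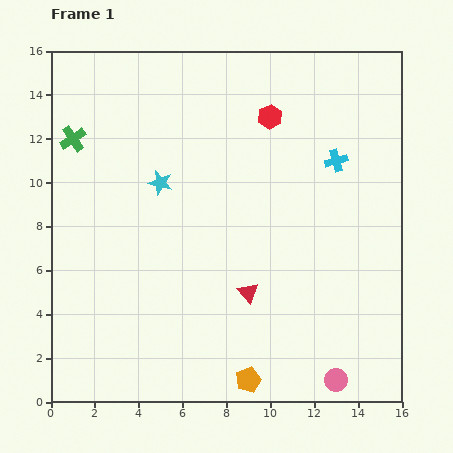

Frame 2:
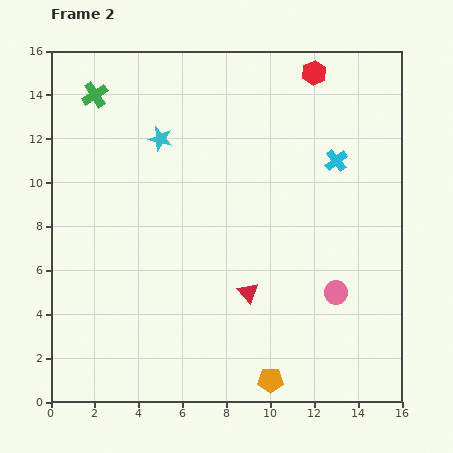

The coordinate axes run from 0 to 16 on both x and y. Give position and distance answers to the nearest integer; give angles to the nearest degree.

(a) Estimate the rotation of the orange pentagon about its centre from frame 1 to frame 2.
22° clockwise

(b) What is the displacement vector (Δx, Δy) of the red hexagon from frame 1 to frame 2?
(2, 2)

The red hexagon was at (10, 13) in frame 1 and (12, 15) in frame 2.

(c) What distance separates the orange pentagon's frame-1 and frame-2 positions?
1

The orange pentagon moved from (9, 1) to (10, 1), a distance of √(1² + 0²) ≈ 1.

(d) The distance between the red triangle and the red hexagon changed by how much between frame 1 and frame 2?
+2

Distance in frame 1: 8. Distance in frame 2: 10.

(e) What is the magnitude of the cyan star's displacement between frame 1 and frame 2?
2

The cyan star moved from (5, 10) to (5, 12), a distance of √(0² + 2²) ≈ 2.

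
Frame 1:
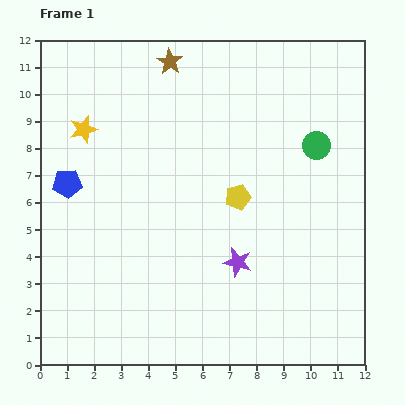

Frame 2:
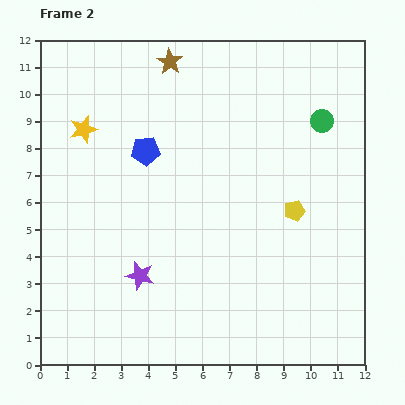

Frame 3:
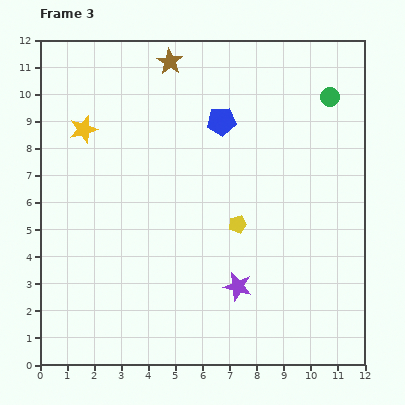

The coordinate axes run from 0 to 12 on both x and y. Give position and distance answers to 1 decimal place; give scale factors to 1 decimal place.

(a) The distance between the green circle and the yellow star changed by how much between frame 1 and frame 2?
+0.2

Distance in frame 1: 8.6. Distance in frame 2: 8.8.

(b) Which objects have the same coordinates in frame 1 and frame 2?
the yellow star, the brown star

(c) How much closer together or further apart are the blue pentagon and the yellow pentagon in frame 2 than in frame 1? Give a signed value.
-0.4

Distance in frame 1: 6.3. Distance in frame 2: 5.9.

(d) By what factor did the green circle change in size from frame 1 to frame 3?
0.7×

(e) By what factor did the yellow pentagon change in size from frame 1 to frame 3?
0.7×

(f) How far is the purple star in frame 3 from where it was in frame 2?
3.6

The purple star moved from (3.7, 3.3) to (7.3, 2.9), a distance of √(3.6² + 0.4²) ≈ 3.6.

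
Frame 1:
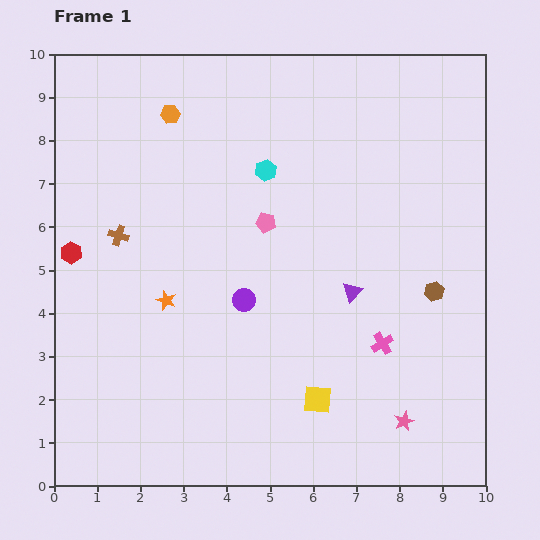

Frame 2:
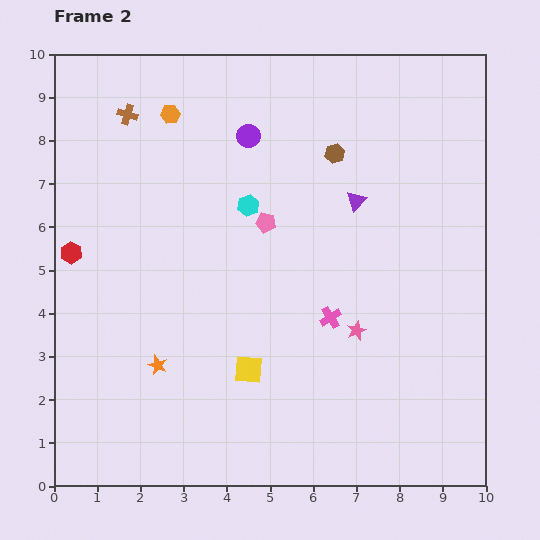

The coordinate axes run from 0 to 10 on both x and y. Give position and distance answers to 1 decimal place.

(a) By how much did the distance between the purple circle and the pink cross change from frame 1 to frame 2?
+1.2

Distance in frame 1: 3.4. Distance in frame 2: 4.6.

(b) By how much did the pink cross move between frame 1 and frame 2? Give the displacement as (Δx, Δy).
(-1.2, 0.6)

The pink cross was at (7.6, 3.3) in frame 1 and (6.4, 3.9) in frame 2.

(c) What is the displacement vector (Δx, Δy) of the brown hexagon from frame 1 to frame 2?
(-2.3, 3.2)

The brown hexagon was at (8.8, 4.5) in frame 1 and (6.5, 7.7) in frame 2.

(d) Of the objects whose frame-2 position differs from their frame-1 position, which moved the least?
the cyan hexagon

(moved 0.9)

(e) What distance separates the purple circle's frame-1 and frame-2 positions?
3.8

The purple circle moved from (4.4, 4.3) to (4.5, 8.1), a distance of √(0.1² + 3.8²) ≈ 3.8.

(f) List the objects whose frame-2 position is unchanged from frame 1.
the red hexagon, the pink pentagon, the orange hexagon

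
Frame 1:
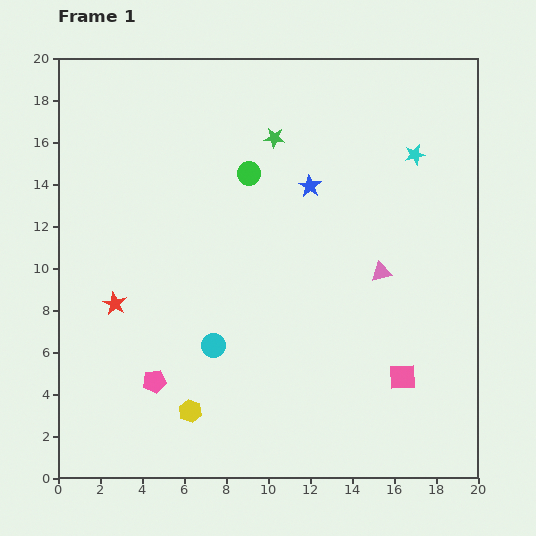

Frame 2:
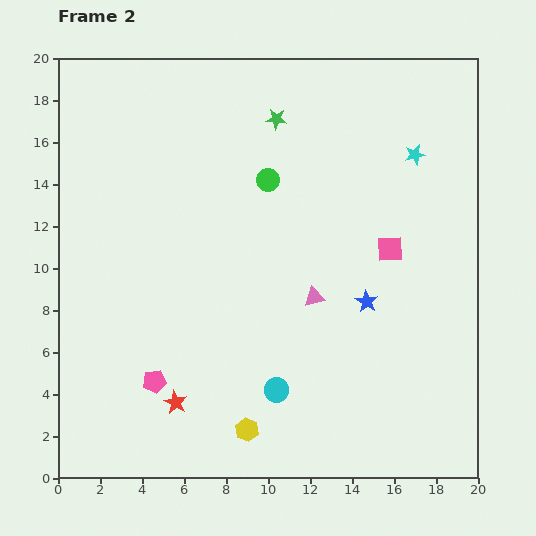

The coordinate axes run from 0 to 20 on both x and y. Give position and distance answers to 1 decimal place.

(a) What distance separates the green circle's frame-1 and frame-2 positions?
0.9

The green circle moved from (9.1, 14.5) to (10.0, 14.2), a distance of √(0.9² + 0.3²) ≈ 0.9.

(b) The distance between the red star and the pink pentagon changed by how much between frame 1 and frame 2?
-2.8

Distance in frame 1: 4.2. Distance in frame 2: 1.4.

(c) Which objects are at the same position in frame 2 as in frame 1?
the cyan star, the pink pentagon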